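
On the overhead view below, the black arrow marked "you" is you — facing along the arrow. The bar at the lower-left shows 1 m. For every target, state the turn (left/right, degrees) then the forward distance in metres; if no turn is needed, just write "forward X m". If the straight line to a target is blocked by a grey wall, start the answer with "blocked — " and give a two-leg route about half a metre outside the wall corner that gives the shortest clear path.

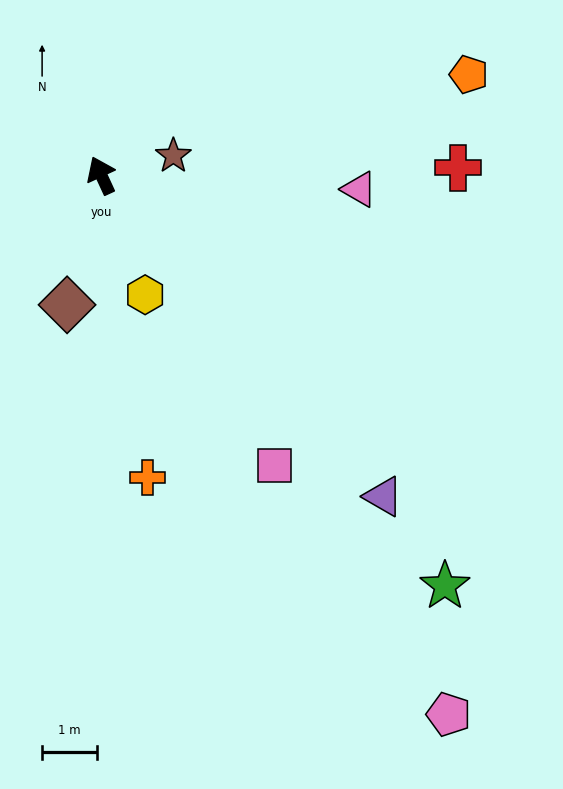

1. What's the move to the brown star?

turn right 100°, forward 1.4 m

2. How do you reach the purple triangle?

turn right 163°, forward 7.8 m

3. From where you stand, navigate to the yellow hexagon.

turn left 175°, forward 2.3 m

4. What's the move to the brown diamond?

turn left 140°, forward 2.4 m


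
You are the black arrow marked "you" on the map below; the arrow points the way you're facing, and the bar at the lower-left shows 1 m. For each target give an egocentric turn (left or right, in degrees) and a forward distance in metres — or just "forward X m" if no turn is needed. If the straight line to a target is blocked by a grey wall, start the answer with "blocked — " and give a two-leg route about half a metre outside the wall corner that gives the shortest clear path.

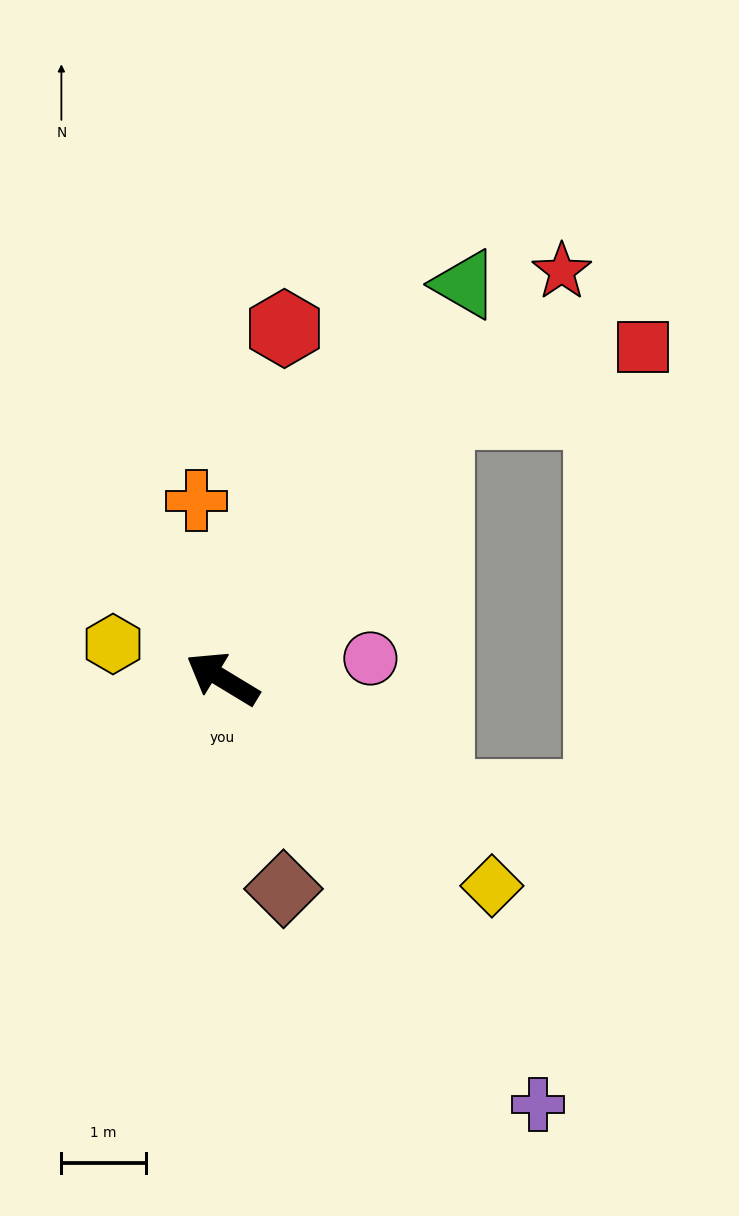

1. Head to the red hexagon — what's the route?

turn right 69°, forward 4.2 m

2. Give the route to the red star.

turn right 99°, forward 6.3 m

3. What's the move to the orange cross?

turn right 51°, forward 2.1 m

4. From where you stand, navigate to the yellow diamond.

turn left 174°, forward 4.0 m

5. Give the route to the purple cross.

turn left 158°, forward 6.3 m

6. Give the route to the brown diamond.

turn left 137°, forward 2.6 m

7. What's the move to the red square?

blocked — turn right 98°, forward 4.1 m, then turn right 33°, forward 2.6 m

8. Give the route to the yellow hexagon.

turn left 14°, forward 1.4 m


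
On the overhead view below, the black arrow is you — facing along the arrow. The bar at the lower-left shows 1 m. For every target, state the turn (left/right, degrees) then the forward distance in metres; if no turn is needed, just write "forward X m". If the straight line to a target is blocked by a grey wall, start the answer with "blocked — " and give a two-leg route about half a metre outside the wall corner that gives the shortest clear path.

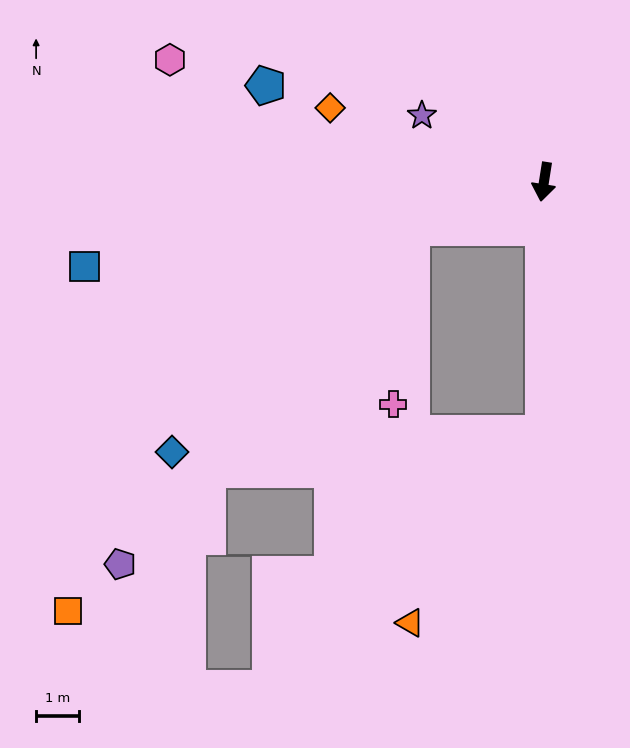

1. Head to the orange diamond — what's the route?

turn right 100°, forward 5.3 m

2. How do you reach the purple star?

turn right 110°, forward 3.2 m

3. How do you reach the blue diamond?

blocked — turn right 62°, forward 3.3 m, then turn left 24°, forward 7.7 m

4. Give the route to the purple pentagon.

blocked — turn right 62°, forward 3.3 m, then turn left 30°, forward 10.4 m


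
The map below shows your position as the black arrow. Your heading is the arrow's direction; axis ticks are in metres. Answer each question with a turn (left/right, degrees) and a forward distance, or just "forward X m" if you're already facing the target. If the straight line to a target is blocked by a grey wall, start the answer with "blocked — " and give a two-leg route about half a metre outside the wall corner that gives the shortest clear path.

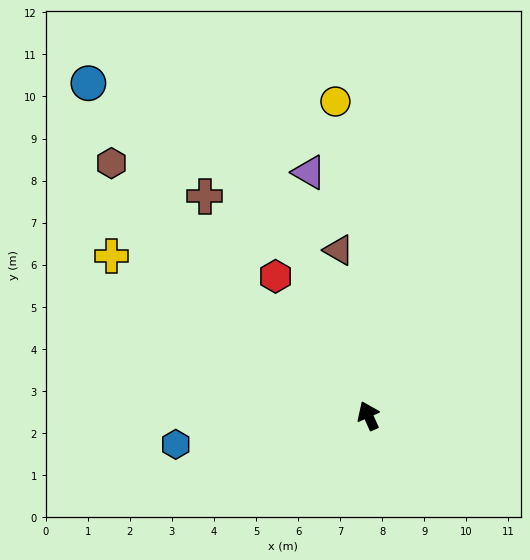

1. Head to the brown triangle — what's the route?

turn right 14°, forward 4.0 m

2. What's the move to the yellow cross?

turn left 34°, forward 7.2 m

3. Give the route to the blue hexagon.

turn left 74°, forward 4.6 m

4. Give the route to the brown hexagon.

turn left 21°, forward 8.6 m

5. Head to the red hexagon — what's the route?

turn left 10°, forward 4.0 m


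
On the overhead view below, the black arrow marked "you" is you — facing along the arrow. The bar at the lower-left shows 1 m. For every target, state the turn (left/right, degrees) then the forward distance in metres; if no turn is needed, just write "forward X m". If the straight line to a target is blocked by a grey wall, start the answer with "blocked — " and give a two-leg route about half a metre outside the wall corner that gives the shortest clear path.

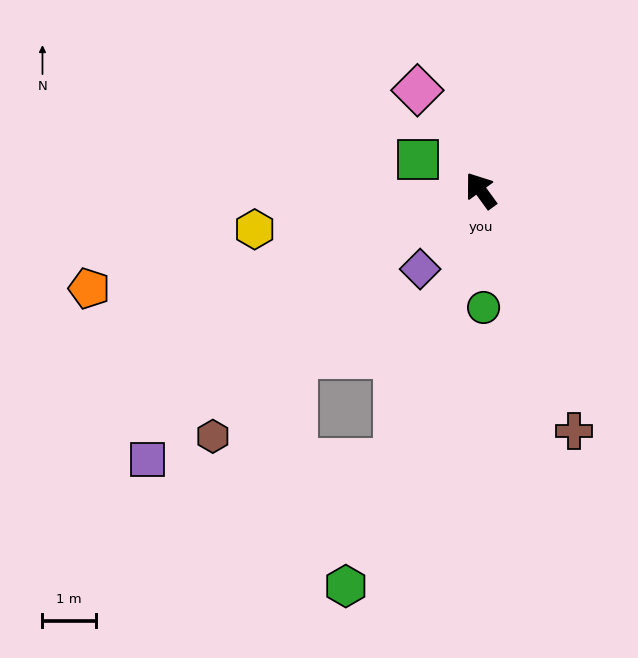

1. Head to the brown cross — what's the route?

turn left 165°, forward 4.8 m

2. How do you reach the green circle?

turn left 145°, forward 2.2 m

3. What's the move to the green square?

turn left 28°, forward 1.3 m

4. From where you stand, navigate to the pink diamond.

turn right 4°, forward 2.2 m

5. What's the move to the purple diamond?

turn left 106°, forward 1.9 m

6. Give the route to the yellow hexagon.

turn left 64°, forward 4.3 m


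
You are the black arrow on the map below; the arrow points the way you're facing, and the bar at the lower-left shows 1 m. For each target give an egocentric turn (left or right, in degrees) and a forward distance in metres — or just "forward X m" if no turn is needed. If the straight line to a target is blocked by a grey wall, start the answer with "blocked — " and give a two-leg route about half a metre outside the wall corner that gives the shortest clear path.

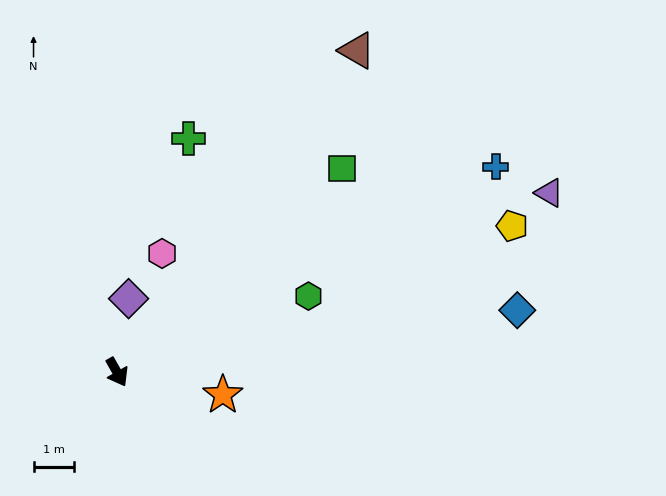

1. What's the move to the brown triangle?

turn left 114°, forward 9.9 m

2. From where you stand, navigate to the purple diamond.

turn left 142°, forward 1.8 m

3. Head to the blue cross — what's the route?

turn left 89°, forward 10.6 m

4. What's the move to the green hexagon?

turn left 82°, forward 5.1 m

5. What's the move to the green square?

turn left 103°, forward 7.5 m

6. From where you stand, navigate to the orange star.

turn left 48°, forward 2.7 m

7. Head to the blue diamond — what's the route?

turn left 69°, forward 10.0 m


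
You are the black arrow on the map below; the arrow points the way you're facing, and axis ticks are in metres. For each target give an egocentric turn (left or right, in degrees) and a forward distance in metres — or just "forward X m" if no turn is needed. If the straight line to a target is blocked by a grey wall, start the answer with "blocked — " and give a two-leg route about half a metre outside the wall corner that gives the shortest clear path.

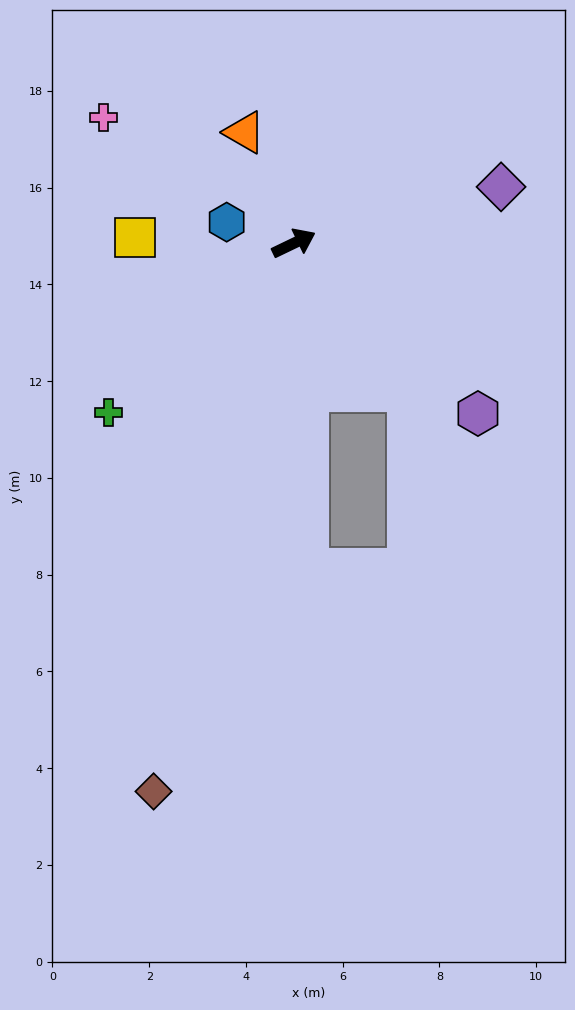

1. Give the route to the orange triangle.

turn left 88°, forward 2.5 m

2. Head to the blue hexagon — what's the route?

turn left 137°, forward 1.5 m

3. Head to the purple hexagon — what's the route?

turn right 68°, forward 5.2 m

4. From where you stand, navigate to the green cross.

turn right 163°, forward 5.2 m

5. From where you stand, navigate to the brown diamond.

turn right 130°, forward 11.7 m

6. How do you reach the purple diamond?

turn right 10°, forward 4.4 m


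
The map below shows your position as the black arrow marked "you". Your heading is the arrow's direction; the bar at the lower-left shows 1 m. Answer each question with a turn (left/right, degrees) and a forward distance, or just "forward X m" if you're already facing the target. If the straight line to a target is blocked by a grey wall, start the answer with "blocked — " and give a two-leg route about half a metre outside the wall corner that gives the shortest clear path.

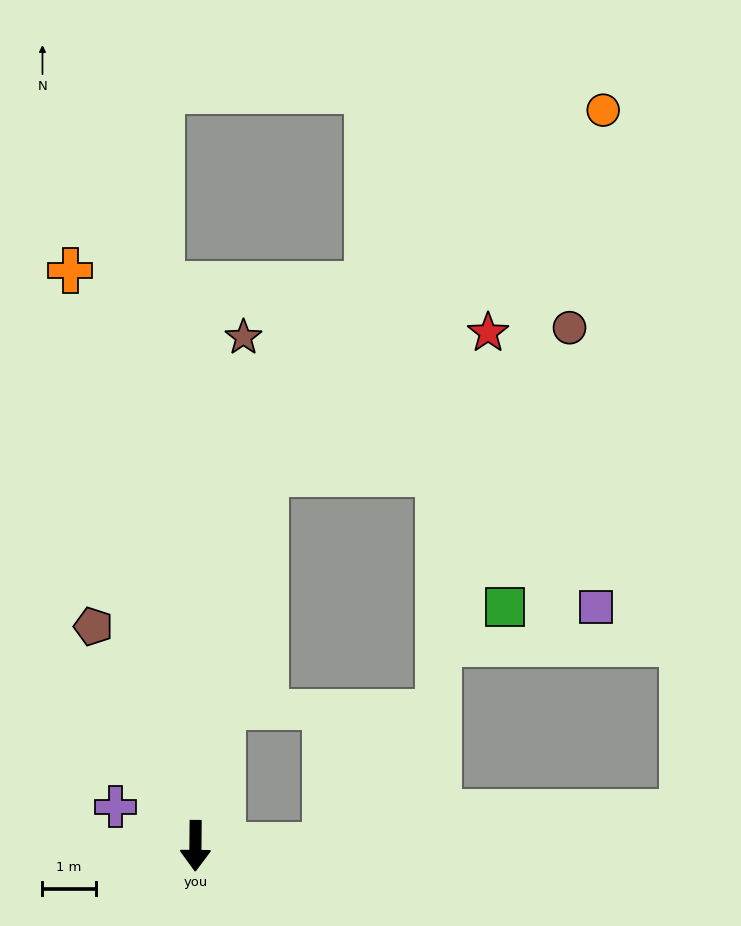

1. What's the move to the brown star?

turn left 175°, forward 9.6 m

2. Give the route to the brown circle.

blocked — turn left 170°, forward 7.1 m, then turn right 54°, forward 6.3 m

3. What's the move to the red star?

blocked — turn left 170°, forward 7.1 m, then turn right 47°, forward 4.9 m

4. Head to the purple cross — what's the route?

turn right 115°, forward 1.7 m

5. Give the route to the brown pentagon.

turn right 155°, forward 4.5 m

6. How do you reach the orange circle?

blocked — turn left 170°, forward 7.1 m, then turn right 32°, forward 9.3 m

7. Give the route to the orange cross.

turn right 167°, forward 11.0 m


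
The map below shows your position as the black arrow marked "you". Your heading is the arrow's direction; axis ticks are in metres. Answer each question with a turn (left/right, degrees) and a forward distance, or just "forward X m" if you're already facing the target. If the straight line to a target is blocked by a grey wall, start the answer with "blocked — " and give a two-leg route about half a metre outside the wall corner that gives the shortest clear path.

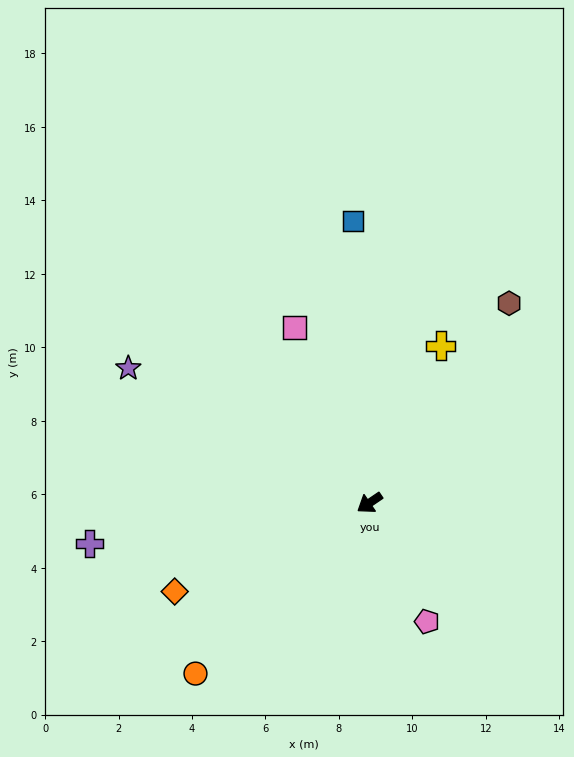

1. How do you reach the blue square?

turn right 121°, forward 7.7 m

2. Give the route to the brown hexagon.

turn right 159°, forward 6.6 m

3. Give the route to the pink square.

turn right 101°, forward 5.2 m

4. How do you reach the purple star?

turn right 63°, forward 7.5 m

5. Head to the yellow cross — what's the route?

turn right 149°, forward 4.7 m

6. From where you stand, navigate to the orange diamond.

turn right 10°, forward 5.8 m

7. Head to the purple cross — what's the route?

turn right 26°, forward 7.7 m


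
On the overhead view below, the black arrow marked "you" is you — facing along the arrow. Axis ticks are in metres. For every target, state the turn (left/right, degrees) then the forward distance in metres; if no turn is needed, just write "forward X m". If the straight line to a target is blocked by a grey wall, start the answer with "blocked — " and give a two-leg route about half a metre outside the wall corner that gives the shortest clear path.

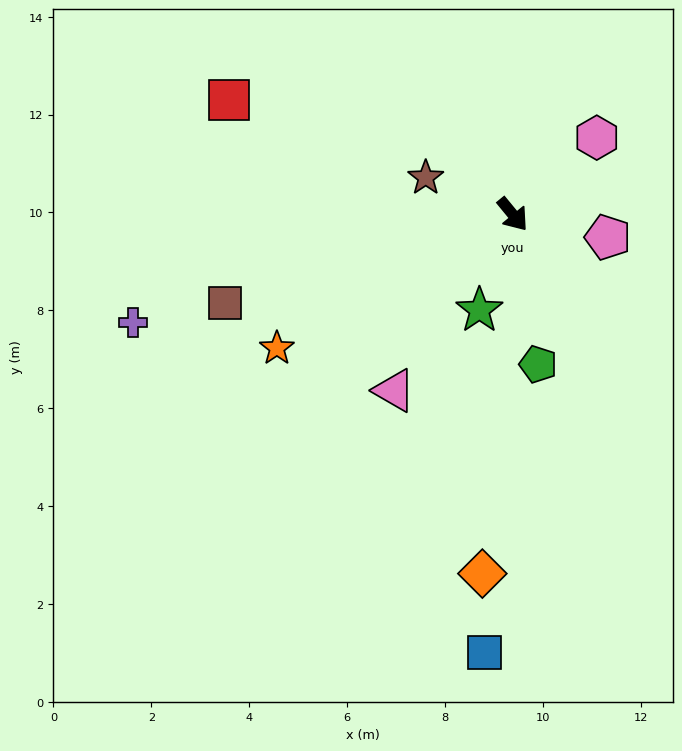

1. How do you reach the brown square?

turn right 112°, forward 6.2 m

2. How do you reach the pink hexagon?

turn left 93°, forward 2.3 m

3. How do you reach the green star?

turn right 59°, forward 2.1 m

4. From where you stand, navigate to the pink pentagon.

turn left 37°, forward 2.0 m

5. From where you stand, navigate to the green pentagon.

turn right 30°, forward 3.1 m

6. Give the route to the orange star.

turn right 100°, forward 5.5 m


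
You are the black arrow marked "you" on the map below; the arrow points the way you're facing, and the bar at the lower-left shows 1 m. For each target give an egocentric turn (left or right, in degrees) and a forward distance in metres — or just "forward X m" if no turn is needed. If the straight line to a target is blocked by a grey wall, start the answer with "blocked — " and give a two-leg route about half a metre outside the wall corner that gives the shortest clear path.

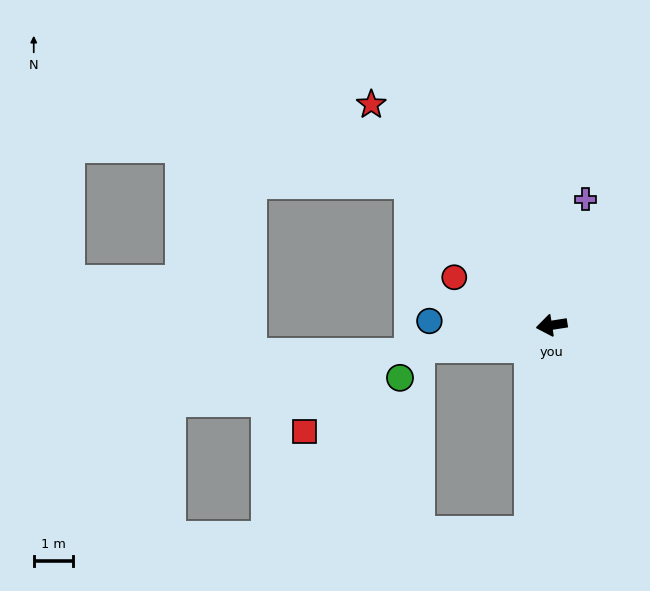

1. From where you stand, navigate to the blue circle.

turn right 11°, forward 3.1 m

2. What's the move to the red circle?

turn right 35°, forward 2.8 m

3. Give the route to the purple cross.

turn right 114°, forward 3.3 m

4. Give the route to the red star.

turn right 60°, forward 7.3 m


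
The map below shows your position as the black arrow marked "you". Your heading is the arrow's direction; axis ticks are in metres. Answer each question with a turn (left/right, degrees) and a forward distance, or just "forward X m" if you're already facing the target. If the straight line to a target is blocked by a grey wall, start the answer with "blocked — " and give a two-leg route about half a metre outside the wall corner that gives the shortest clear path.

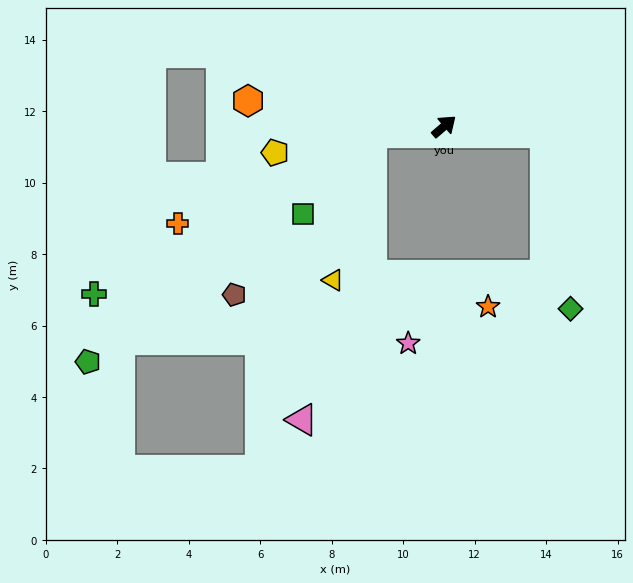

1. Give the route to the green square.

blocked — turn left 144°, forward 2.0 m, then turn left 45°, forward 3.0 m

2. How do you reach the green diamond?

blocked — turn right 44°, forward 2.8 m, then turn right 78°, forward 5.0 m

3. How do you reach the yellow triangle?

blocked — turn left 144°, forward 2.0 m, then turn left 71°, forward 4.3 m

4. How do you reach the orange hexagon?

turn left 132°, forward 5.5 m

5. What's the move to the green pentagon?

blocked — turn left 144°, forward 2.0 m, then turn left 34°, forward 10.2 m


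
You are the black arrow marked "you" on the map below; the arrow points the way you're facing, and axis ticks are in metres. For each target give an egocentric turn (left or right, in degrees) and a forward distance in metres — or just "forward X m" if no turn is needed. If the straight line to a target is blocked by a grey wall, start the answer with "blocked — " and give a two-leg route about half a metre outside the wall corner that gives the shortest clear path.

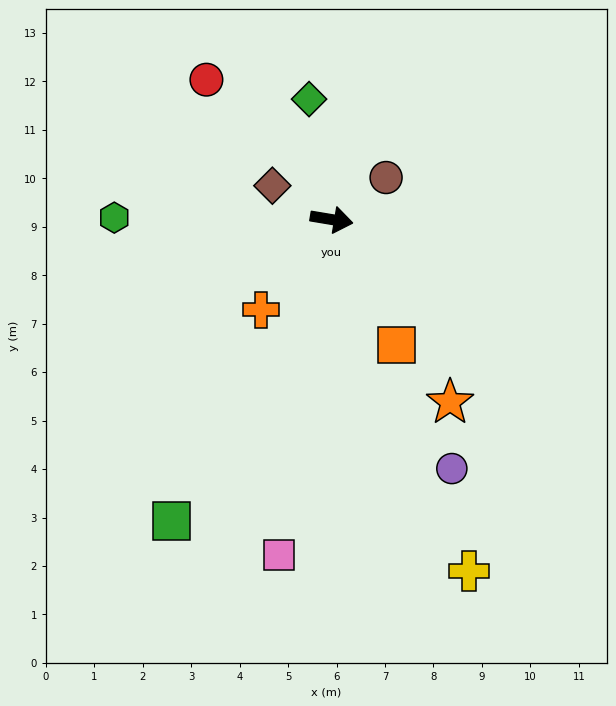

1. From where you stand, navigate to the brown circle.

turn left 47°, forward 1.4 m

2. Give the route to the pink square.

turn right 89°, forward 7.0 m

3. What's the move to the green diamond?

turn left 110°, forward 2.5 m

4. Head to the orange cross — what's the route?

turn right 119°, forward 2.4 m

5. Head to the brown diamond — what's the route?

turn left 160°, forward 1.4 m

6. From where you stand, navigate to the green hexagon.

turn right 171°, forward 4.5 m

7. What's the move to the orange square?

turn right 53°, forward 2.9 m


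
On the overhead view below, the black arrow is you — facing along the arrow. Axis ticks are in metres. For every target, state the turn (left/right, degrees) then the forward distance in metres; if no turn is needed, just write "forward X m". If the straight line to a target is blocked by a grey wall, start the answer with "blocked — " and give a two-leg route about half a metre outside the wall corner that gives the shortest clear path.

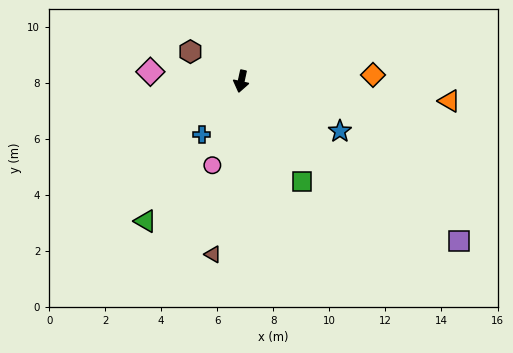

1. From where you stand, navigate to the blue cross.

turn right 24°, forward 2.4 m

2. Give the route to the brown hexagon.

turn right 108°, forward 2.1 m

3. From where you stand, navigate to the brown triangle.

turn left 3°, forward 6.3 m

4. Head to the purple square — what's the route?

turn left 66°, forward 9.6 m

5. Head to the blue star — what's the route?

turn left 75°, forward 3.9 m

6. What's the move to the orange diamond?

turn left 105°, forward 4.7 m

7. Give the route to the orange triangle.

turn left 97°, forward 7.5 m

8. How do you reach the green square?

turn left 43°, forward 4.2 m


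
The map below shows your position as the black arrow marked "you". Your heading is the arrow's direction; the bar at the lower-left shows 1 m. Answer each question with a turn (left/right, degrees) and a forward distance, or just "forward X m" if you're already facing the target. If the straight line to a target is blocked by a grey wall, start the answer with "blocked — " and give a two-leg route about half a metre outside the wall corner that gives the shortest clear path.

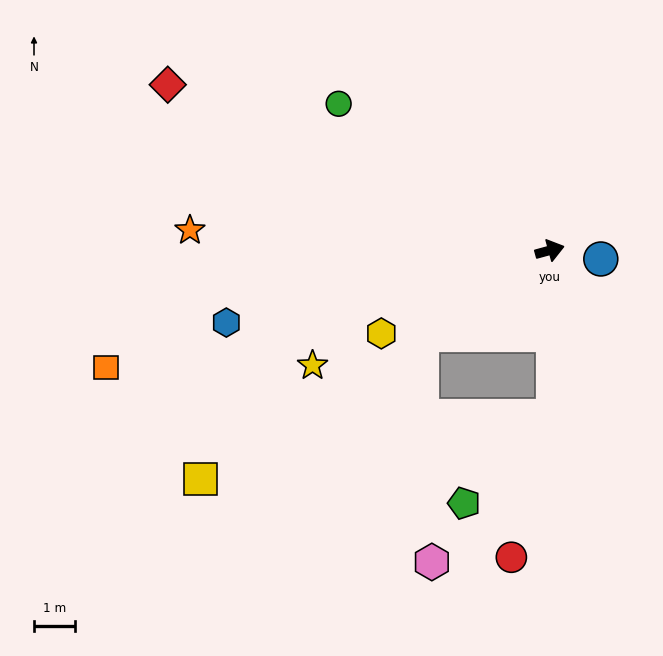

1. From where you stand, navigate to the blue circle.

turn right 25°, forward 1.3 m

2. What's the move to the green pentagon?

blocked — turn right 104°, forward 4.1 m, then turn right 47°, forward 3.1 m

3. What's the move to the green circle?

turn left 130°, forward 6.3 m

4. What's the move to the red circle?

blocked — turn right 104°, forward 4.1 m, then turn right 18°, forward 3.6 m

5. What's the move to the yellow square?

turn right 162°, forward 10.2 m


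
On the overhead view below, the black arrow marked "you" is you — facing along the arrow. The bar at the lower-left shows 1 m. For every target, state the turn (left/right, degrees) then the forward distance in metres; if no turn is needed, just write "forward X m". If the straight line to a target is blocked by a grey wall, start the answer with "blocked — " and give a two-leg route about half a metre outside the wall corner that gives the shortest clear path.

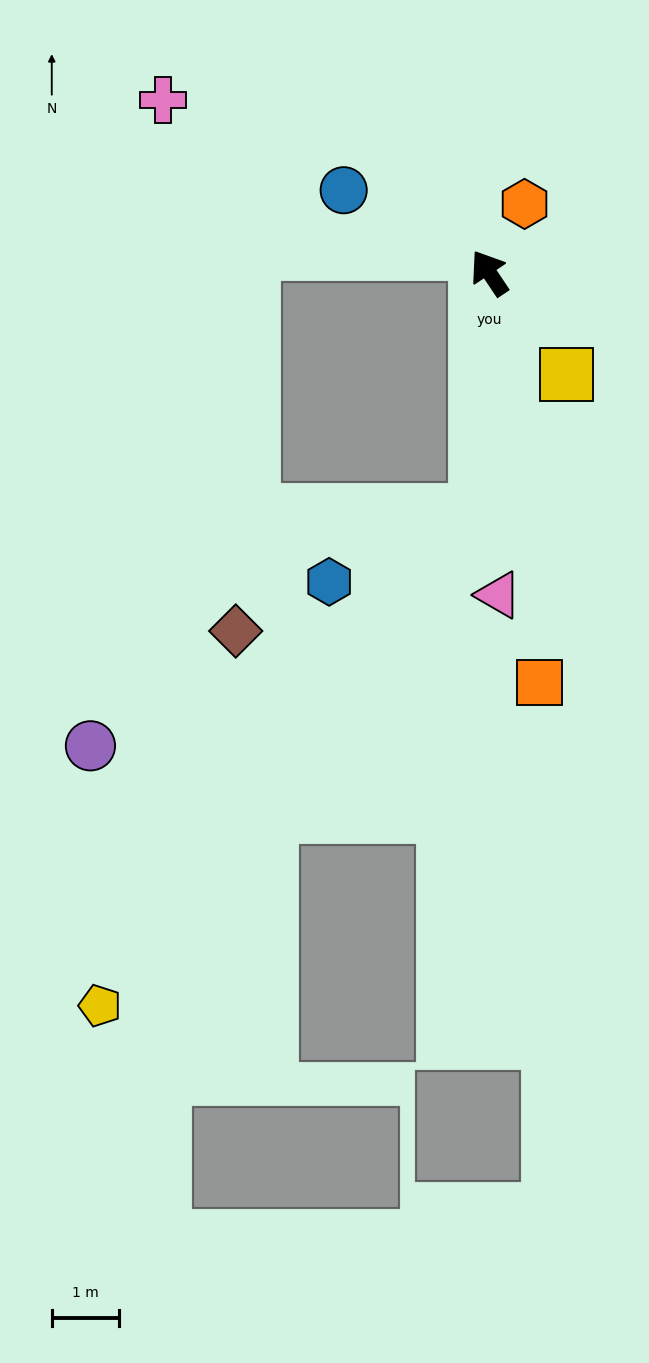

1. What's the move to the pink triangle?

turn left 148°, forward 4.8 m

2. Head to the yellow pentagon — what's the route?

blocked — turn left 143°, forward 3.5 m, then turn right 34°, forward 9.2 m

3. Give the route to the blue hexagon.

blocked — turn left 143°, forward 3.5 m, then turn right 62°, forward 2.4 m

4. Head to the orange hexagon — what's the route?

turn right 61°, forward 1.1 m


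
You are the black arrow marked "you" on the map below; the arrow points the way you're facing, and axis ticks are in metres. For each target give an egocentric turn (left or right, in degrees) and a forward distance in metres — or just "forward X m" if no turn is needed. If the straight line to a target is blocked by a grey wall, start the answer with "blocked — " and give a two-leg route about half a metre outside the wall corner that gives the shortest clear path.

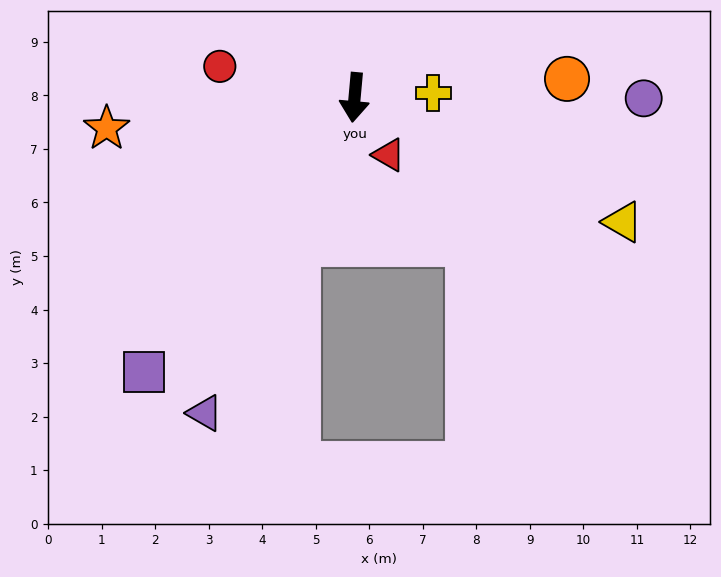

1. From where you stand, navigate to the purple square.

turn right 32°, forward 6.5 m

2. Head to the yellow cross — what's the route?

turn left 98°, forward 1.5 m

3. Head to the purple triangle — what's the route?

turn right 20°, forward 6.5 m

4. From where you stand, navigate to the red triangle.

turn left 36°, forward 1.2 m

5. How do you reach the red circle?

turn right 98°, forward 2.6 m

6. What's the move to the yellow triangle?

turn left 70°, forward 5.5 m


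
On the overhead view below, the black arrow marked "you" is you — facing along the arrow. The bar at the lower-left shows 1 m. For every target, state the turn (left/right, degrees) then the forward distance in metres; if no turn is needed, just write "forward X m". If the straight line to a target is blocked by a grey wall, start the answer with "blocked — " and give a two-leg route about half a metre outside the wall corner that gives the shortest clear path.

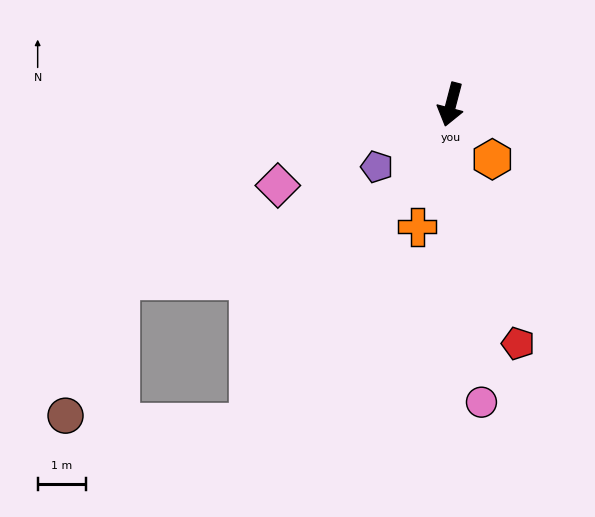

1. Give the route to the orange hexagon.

turn left 52°, forward 1.4 m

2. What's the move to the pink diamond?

turn right 50°, forward 4.0 m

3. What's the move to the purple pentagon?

turn right 35°, forward 2.0 m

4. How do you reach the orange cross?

forward 2.6 m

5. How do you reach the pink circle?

turn left 21°, forward 6.2 m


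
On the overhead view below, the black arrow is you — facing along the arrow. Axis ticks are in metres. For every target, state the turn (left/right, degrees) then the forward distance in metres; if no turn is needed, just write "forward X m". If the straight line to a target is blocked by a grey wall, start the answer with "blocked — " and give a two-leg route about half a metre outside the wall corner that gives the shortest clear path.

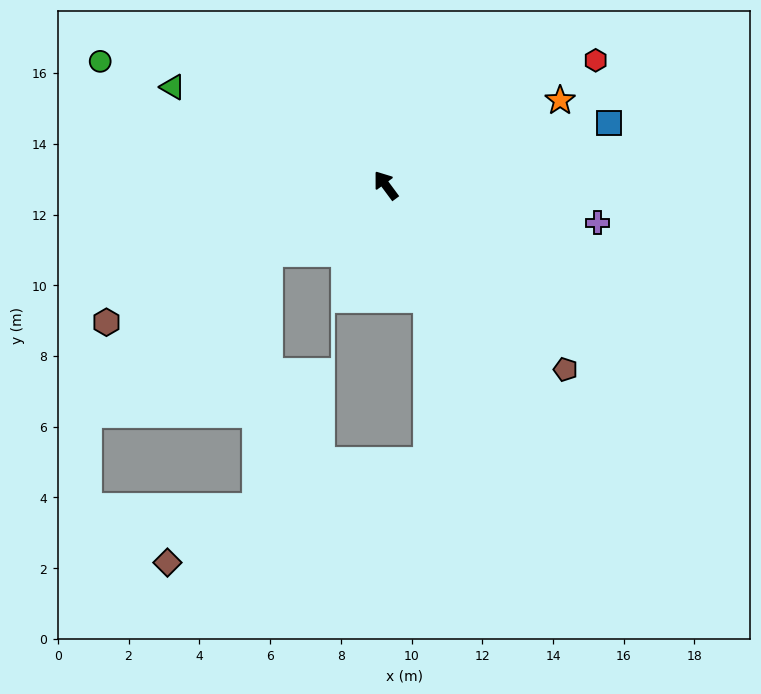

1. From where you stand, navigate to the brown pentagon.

turn right 172°, forward 7.3 m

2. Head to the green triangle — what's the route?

turn left 29°, forward 6.6 m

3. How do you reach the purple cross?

turn right 137°, forward 6.1 m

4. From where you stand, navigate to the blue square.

turn right 111°, forward 6.5 m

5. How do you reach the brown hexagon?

turn left 80°, forward 8.8 m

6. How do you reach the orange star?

turn right 101°, forward 5.5 m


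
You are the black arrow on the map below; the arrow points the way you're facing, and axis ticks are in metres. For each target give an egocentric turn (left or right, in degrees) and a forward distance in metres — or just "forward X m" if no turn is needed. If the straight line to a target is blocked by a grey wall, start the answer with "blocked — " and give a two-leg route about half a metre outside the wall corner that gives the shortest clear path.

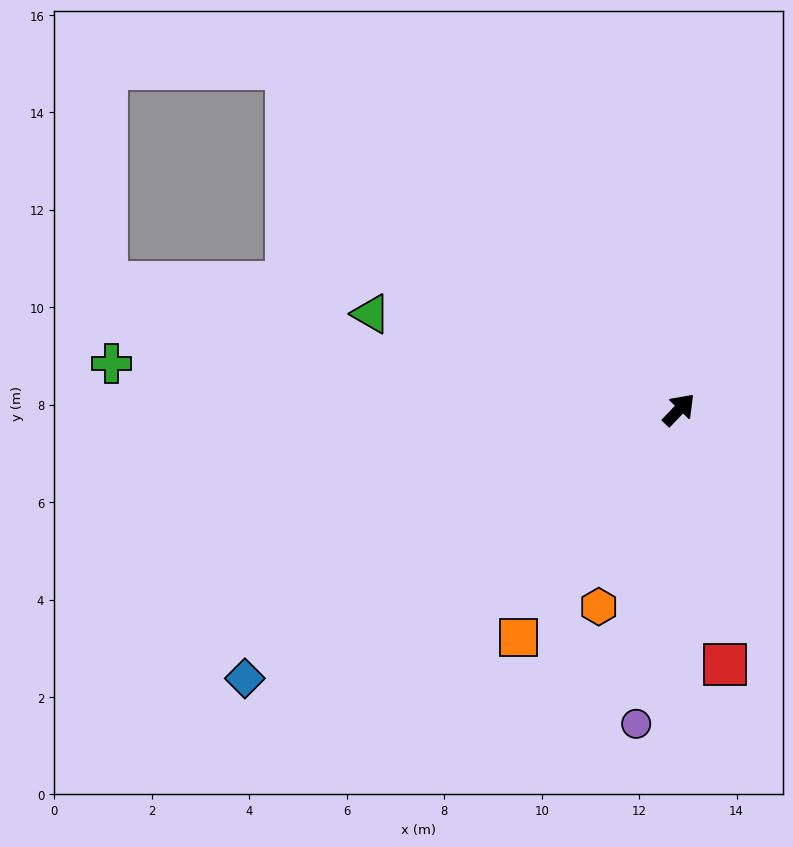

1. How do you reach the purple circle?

turn right 144°, forward 6.5 m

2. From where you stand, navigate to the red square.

turn right 126°, forward 5.3 m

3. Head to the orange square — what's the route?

turn right 172°, forward 5.7 m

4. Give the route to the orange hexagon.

turn right 158°, forward 4.4 m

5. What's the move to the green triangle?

turn left 116°, forward 6.6 m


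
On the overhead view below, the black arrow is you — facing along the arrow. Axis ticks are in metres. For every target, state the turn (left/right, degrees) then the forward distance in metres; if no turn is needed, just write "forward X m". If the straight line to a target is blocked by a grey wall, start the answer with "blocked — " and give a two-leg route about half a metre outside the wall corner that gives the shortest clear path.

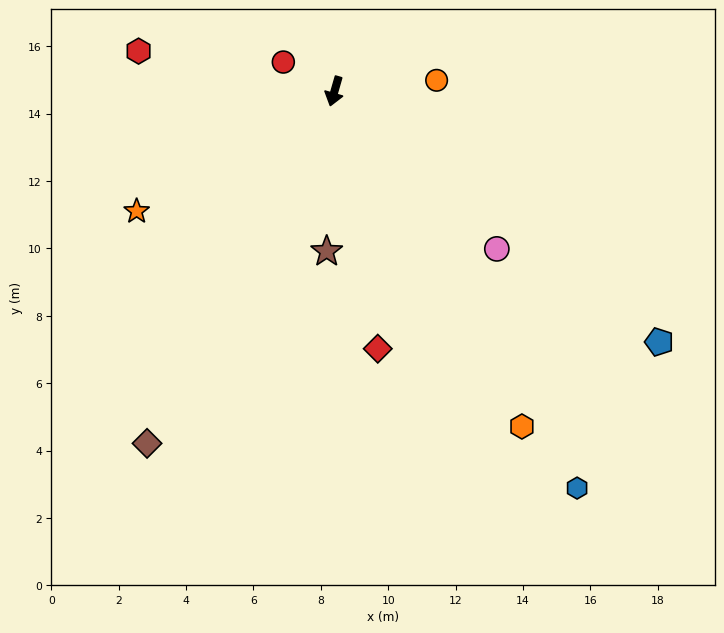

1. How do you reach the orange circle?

turn left 112°, forward 3.0 m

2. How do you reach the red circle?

turn right 104°, forward 1.7 m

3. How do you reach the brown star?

turn left 13°, forward 4.8 m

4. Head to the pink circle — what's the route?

turn left 62°, forward 6.7 m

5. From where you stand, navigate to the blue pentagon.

turn left 68°, forward 12.2 m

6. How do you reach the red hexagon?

turn right 86°, forward 5.9 m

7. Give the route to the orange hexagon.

turn left 45°, forward 11.4 m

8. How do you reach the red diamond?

turn left 26°, forward 7.7 m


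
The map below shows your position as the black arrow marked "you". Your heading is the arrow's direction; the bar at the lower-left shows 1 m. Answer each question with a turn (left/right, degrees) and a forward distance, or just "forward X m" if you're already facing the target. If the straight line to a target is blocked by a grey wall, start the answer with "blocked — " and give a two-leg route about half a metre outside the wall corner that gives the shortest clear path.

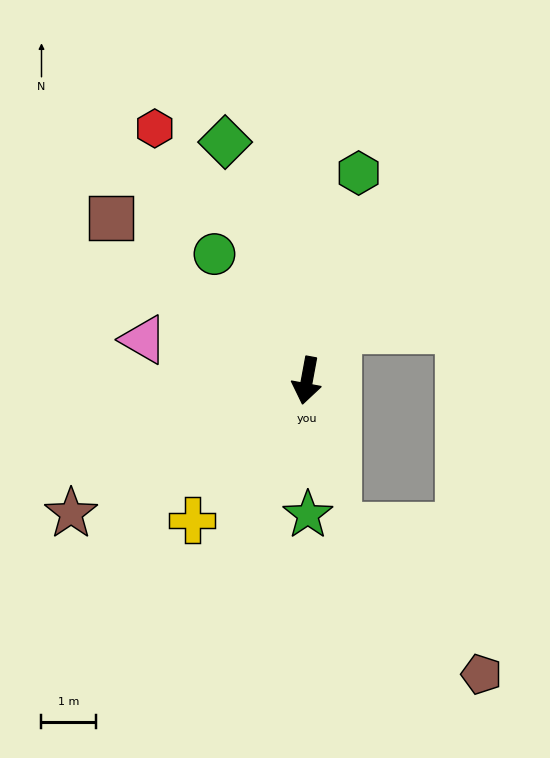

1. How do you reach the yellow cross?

turn right 29°, forward 3.3 m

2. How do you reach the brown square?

turn right 119°, forward 4.7 m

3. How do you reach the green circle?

turn right 133°, forward 2.9 m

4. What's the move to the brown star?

turn right 50°, forward 5.0 m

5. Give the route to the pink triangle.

turn right 94°, forward 3.1 m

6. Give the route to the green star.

turn left 11°, forward 2.5 m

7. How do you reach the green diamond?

turn right 151°, forward 4.6 m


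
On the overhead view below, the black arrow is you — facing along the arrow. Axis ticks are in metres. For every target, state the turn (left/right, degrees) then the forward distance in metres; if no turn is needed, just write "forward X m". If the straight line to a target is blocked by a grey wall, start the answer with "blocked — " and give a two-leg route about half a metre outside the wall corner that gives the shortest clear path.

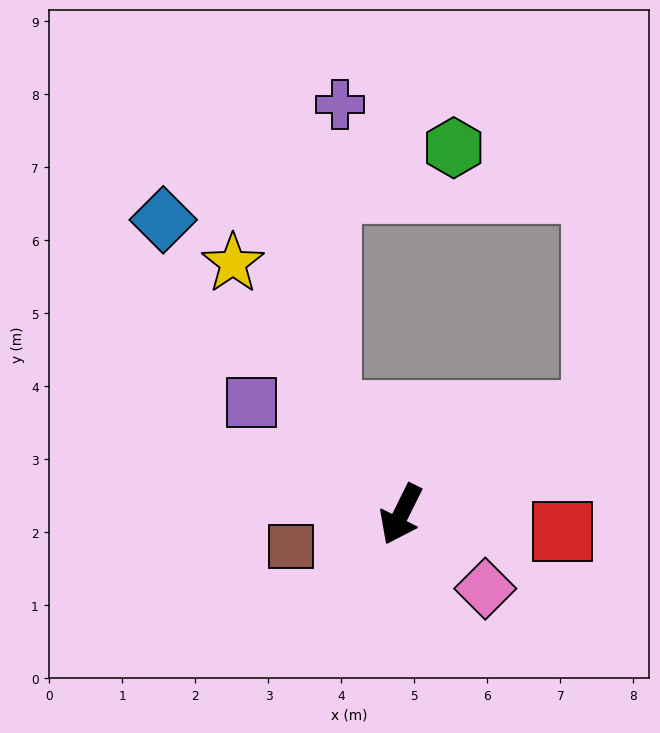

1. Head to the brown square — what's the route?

turn right 47°, forward 1.6 m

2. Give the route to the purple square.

turn right 100°, forward 2.6 m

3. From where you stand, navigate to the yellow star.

turn right 120°, forward 4.1 m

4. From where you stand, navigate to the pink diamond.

turn left 75°, forward 1.5 m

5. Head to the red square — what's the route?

turn left 110°, forward 2.2 m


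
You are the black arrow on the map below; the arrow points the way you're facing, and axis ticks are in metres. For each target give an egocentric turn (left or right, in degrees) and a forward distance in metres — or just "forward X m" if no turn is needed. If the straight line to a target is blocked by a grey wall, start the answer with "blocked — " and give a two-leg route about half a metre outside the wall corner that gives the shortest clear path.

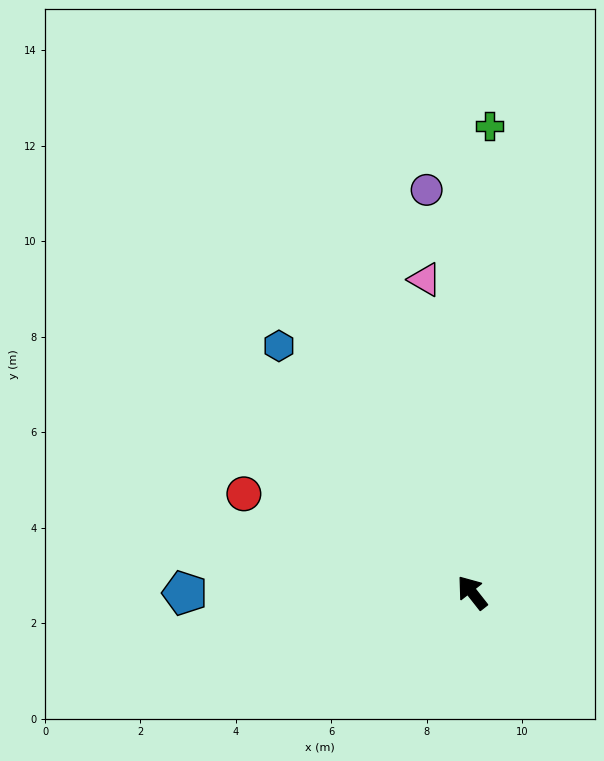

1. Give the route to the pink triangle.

turn right 30°, forward 6.6 m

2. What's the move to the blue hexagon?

forward 6.6 m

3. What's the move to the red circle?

turn left 28°, forward 5.2 m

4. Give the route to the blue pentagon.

turn left 52°, forward 6.0 m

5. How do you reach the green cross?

turn right 40°, forward 9.8 m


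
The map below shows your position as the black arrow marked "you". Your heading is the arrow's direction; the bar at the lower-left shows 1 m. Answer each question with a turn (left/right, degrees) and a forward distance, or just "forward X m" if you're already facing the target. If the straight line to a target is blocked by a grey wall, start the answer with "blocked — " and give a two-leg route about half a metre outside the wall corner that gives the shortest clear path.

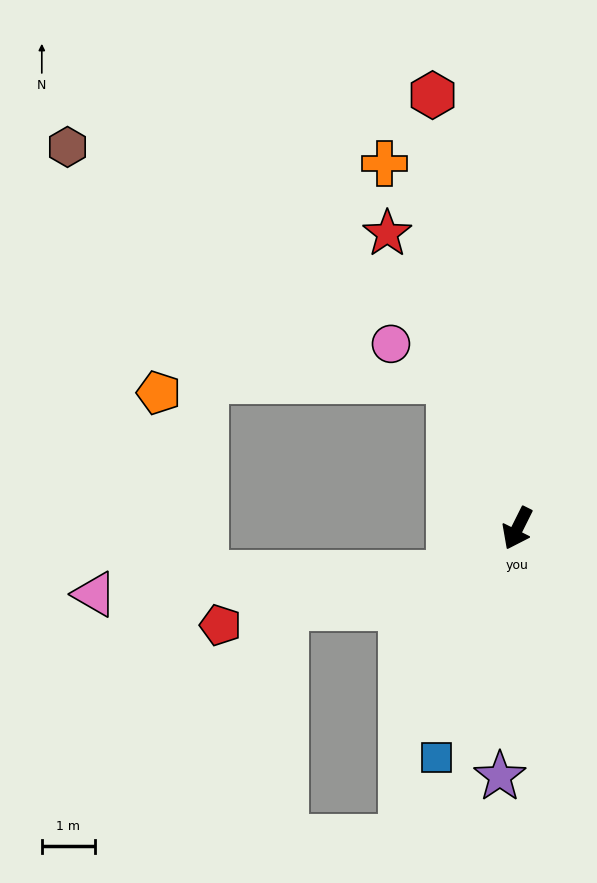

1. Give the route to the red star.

turn right 130°, forward 6.1 m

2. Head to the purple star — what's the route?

turn left 22°, forward 4.7 m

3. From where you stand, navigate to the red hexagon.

turn right 142°, forward 8.3 m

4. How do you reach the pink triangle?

blocked — turn right 30°, forward 1.5 m, then turn right 30°, forward 6.7 m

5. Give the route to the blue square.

turn left 7°, forward 4.6 m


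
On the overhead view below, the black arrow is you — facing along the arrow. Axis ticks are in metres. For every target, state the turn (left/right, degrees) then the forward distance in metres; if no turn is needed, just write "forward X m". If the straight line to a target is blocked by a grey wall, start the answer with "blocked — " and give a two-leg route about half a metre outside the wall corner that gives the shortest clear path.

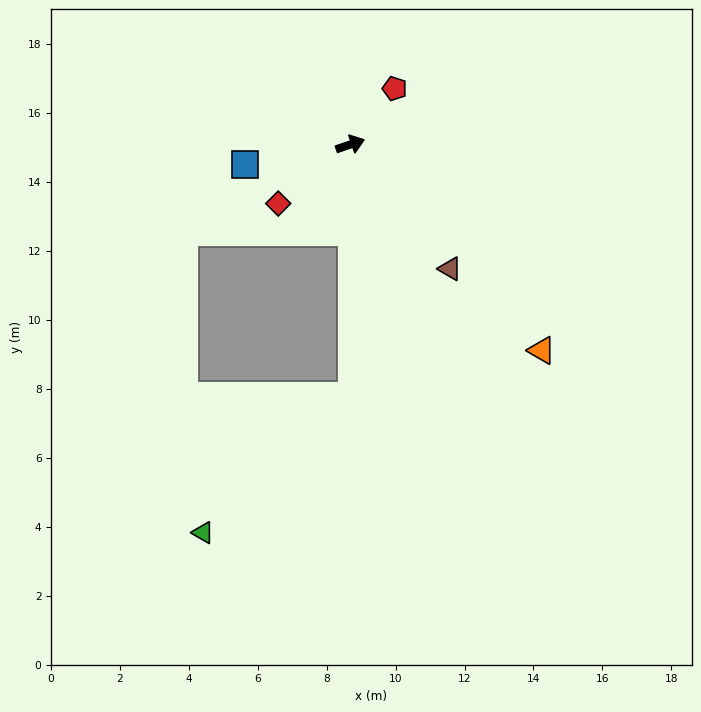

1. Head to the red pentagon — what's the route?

turn left 33°, forward 2.1 m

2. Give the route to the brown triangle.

turn right 70°, forward 4.6 m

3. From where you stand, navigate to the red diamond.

turn right 160°, forward 2.7 m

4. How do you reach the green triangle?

blocked — turn right 108°, forward 7.3 m, then turn right 48°, forward 5.9 m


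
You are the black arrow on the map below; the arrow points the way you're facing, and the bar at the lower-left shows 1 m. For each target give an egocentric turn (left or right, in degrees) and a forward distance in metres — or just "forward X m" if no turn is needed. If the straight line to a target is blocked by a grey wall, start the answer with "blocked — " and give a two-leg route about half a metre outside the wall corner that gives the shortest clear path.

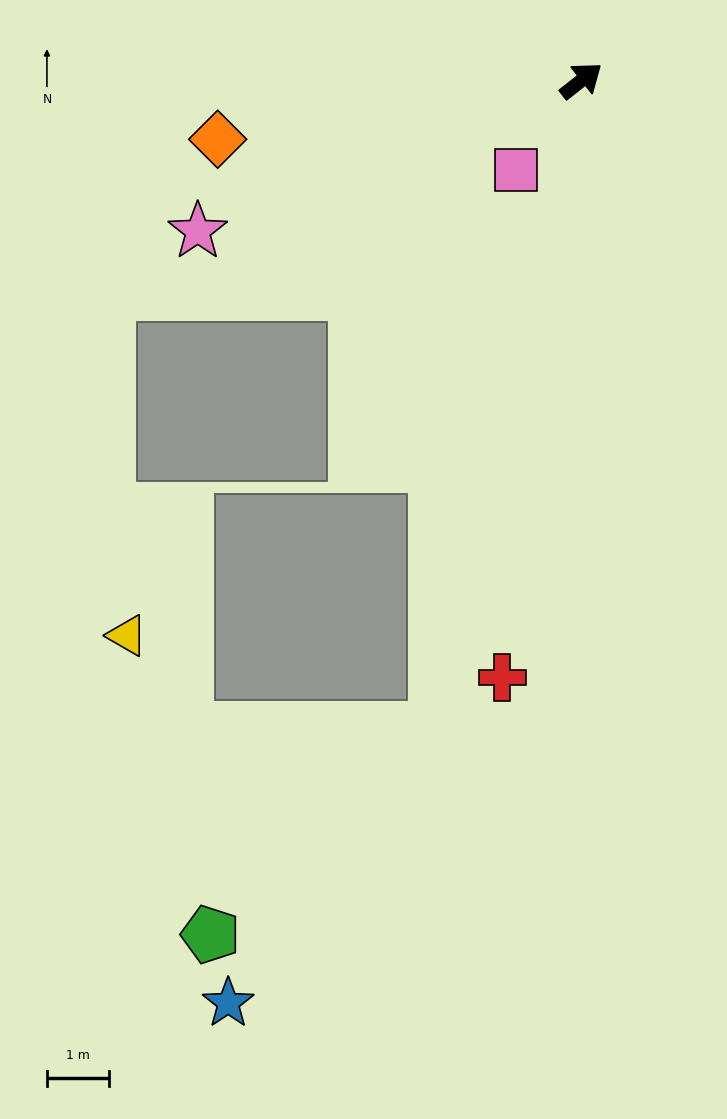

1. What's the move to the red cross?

turn right 136°, forward 9.8 m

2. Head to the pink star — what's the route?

turn left 163°, forward 6.7 m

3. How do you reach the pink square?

turn right 164°, forward 1.8 m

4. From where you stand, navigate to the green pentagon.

blocked — turn right 141°, forward 10.8 m, then turn right 35°, forward 4.9 m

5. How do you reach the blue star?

blocked — turn right 141°, forward 10.8 m, then turn right 24°, forward 5.6 m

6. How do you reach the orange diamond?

turn left 151°, forward 6.0 m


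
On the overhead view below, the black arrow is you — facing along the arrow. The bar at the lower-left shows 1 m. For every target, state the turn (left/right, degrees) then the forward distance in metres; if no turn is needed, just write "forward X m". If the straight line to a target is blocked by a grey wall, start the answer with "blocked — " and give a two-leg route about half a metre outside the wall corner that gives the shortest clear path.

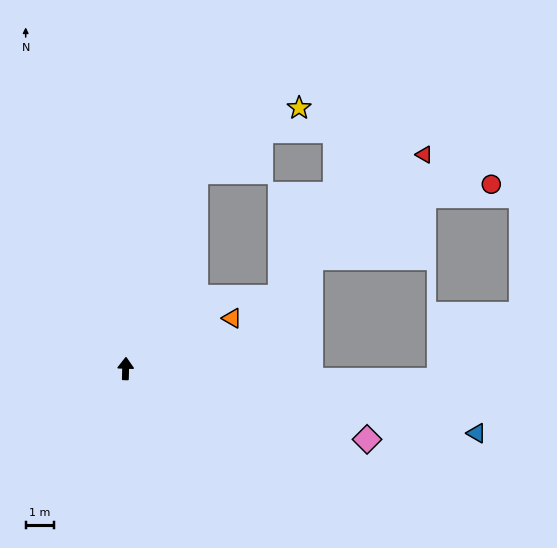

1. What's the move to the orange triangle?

turn right 63°, forward 4.2 m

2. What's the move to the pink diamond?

turn right 105°, forward 9.0 m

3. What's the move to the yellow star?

blocked — turn right 18°, forward 7.5 m, then turn right 38°, forward 4.3 m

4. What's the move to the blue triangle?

turn right 99°, forward 12.8 m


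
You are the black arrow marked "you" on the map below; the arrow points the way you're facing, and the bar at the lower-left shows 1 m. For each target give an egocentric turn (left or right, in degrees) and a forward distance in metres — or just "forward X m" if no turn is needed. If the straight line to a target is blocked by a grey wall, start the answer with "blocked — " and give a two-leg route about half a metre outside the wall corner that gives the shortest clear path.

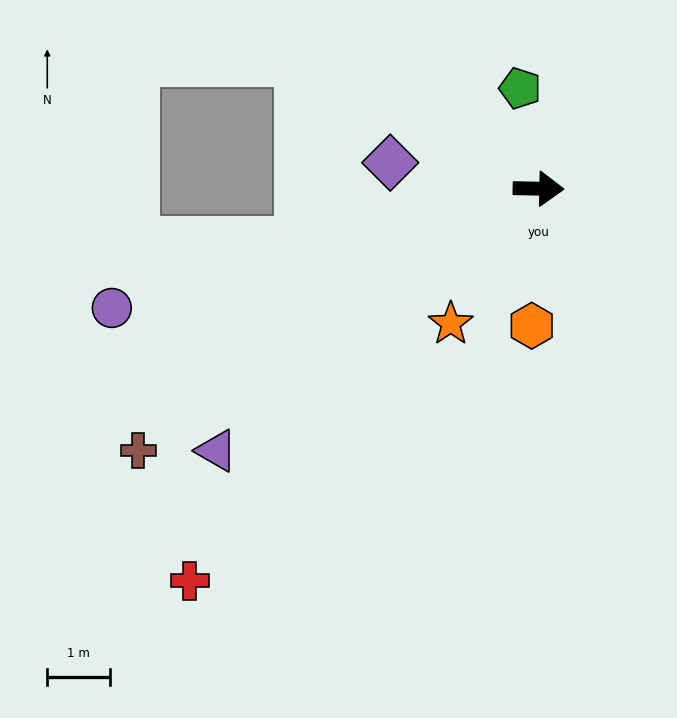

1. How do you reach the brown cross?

turn right 146°, forward 7.6 m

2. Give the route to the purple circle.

turn right 163°, forward 7.0 m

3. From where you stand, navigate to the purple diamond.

turn left 171°, forward 2.4 m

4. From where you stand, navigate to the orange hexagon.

turn right 92°, forward 2.2 m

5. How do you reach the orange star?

turn right 122°, forward 2.6 m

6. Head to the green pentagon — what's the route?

turn left 102°, forward 1.6 m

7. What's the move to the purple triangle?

turn right 140°, forward 6.6 m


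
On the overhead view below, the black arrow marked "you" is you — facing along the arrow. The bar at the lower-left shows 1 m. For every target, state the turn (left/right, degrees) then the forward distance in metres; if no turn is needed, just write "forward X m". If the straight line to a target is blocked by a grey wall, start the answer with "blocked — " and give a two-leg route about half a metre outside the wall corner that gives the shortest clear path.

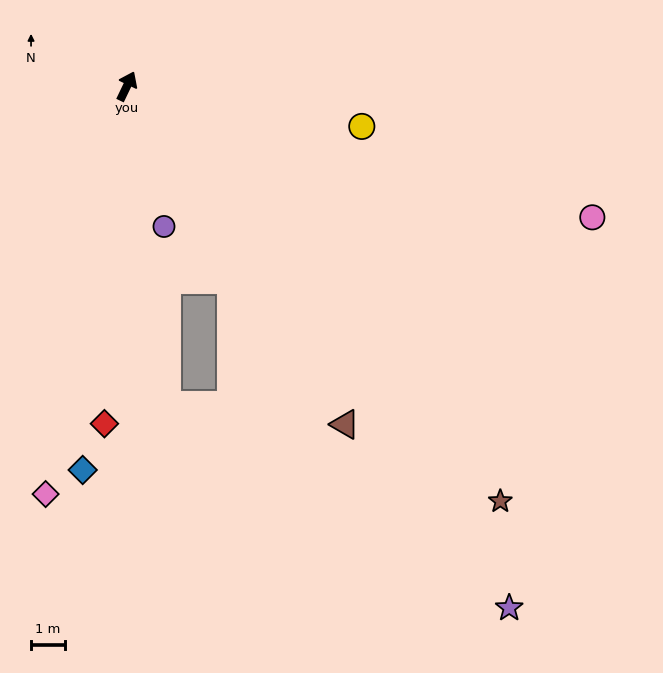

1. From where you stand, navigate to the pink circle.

turn right 80°, forward 14.1 m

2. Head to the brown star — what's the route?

turn right 112°, forward 16.3 m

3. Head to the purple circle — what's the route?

turn right 140°, forward 4.2 m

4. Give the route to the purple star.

turn right 118°, forward 18.9 m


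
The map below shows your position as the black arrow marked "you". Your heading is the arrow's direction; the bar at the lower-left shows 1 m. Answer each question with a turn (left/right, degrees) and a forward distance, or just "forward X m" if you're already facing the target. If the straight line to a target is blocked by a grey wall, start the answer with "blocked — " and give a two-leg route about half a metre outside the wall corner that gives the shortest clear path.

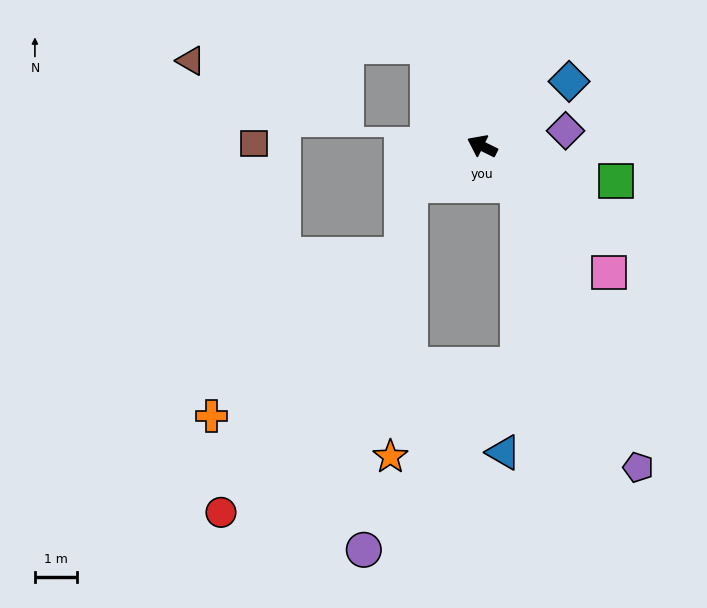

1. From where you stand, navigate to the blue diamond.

turn right 117°, forward 2.6 m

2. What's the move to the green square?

turn right 168°, forward 3.3 m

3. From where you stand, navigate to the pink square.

turn left 161°, forward 4.3 m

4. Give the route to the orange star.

blocked — turn left 55°, forward 1.9 m, then turn left 57°, forward 6.5 m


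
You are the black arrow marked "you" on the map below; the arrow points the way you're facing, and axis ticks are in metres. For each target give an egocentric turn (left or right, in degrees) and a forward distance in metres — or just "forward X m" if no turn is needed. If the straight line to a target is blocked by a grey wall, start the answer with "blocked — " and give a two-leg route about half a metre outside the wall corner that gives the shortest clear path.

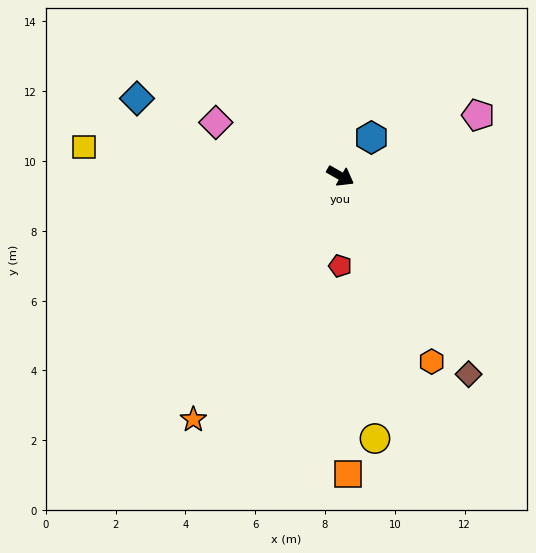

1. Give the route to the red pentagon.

turn right 60°, forward 2.6 m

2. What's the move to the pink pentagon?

turn left 54°, forward 4.3 m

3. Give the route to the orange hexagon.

turn right 34°, forward 5.9 m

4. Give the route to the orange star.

turn right 91°, forward 8.1 m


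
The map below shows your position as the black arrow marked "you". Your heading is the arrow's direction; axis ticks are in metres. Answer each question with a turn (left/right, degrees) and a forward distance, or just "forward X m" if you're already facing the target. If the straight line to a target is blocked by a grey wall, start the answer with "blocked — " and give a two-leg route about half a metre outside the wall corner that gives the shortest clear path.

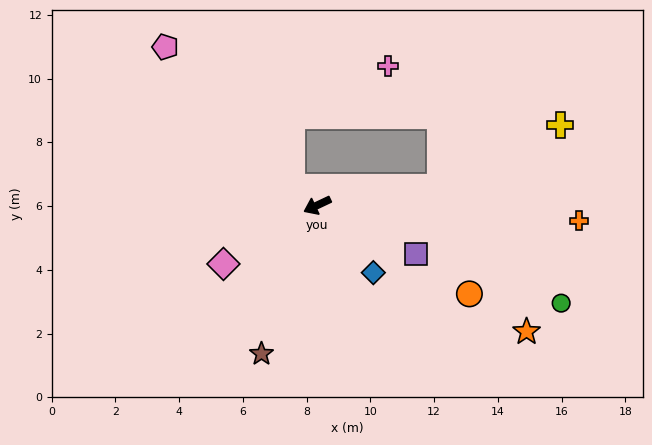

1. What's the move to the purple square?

turn left 128°, forward 3.5 m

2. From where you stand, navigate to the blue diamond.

turn left 104°, forward 2.7 m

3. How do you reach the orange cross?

turn left 151°, forward 8.2 m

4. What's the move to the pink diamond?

turn left 7°, forward 3.5 m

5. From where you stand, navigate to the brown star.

turn left 44°, forward 5.0 m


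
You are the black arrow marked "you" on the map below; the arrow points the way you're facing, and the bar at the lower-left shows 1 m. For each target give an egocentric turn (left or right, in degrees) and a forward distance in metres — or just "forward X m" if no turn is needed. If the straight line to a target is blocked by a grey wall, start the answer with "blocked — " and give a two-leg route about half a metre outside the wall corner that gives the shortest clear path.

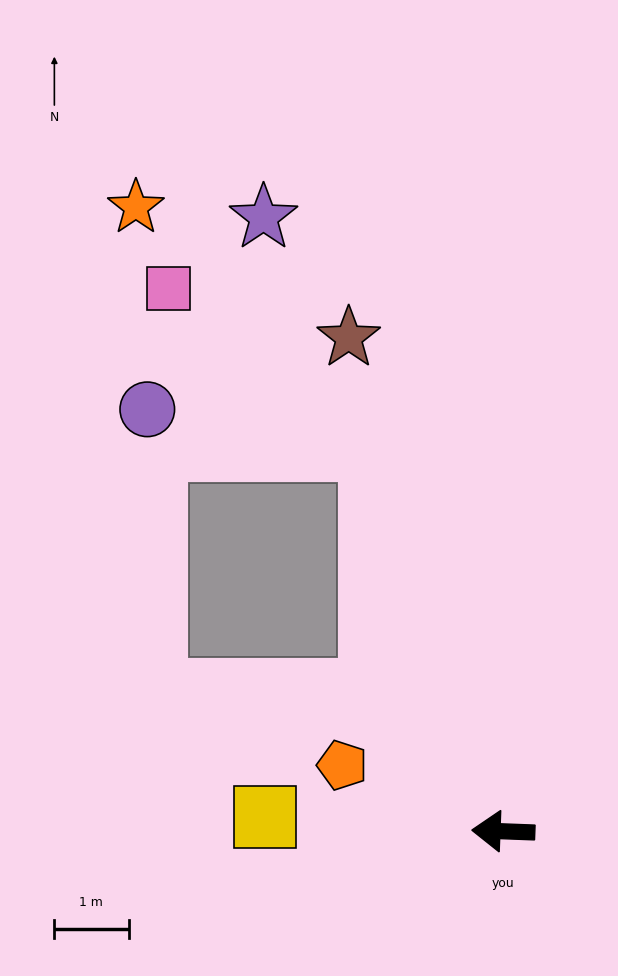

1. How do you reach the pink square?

blocked — turn right 69°, forward 5.5 m, then turn left 33°, forward 3.5 m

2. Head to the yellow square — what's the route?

forward 3.2 m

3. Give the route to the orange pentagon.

turn right 20°, forward 2.3 m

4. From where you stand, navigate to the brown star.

turn right 70°, forward 7.0 m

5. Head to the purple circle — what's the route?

blocked — turn right 69°, forward 5.5 m, then turn left 61°, forward 3.1 m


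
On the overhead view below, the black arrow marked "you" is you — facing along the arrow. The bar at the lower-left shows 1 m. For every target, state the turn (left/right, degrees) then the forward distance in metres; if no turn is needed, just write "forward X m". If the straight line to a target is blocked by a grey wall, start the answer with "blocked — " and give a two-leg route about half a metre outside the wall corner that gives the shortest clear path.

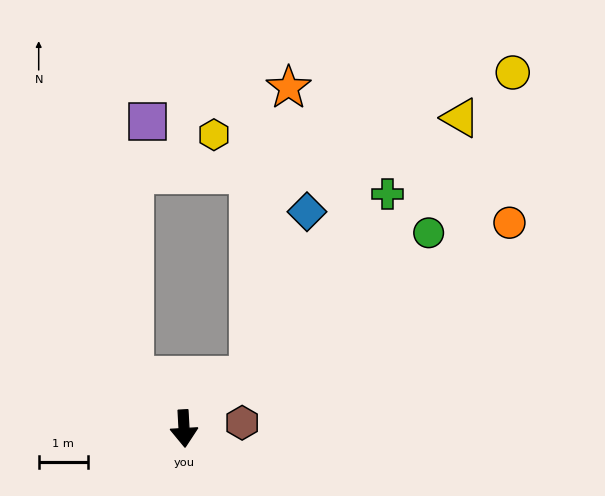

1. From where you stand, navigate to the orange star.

blocked — turn left 125°, forward 1.7 m, then turn left 44°, forward 5.9 m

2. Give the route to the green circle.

turn left 126°, forward 6.3 m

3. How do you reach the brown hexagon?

turn left 93°, forward 1.2 m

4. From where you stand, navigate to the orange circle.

turn left 119°, forward 7.8 m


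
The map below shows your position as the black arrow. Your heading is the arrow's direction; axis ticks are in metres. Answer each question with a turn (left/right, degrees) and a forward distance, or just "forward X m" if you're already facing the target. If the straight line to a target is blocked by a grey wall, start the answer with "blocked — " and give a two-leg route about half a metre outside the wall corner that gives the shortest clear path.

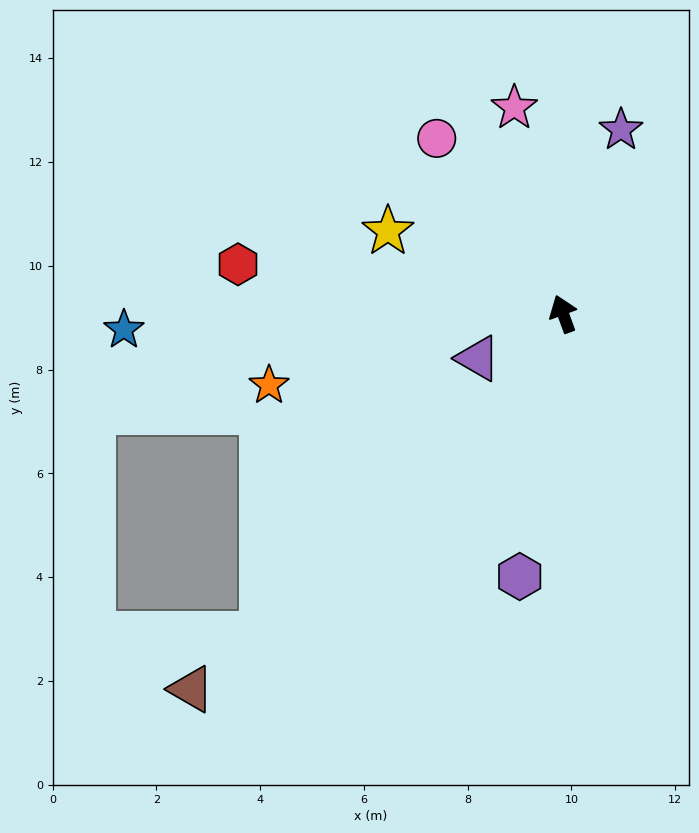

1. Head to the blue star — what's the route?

turn left 72°, forward 8.5 m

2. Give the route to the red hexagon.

turn left 61°, forward 6.3 m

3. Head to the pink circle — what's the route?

turn left 16°, forward 4.2 m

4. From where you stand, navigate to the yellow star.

turn left 45°, forward 3.7 m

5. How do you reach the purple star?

turn right 37°, forward 3.7 m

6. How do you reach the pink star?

turn right 7°, forward 4.1 m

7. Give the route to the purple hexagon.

turn left 151°, forward 5.1 m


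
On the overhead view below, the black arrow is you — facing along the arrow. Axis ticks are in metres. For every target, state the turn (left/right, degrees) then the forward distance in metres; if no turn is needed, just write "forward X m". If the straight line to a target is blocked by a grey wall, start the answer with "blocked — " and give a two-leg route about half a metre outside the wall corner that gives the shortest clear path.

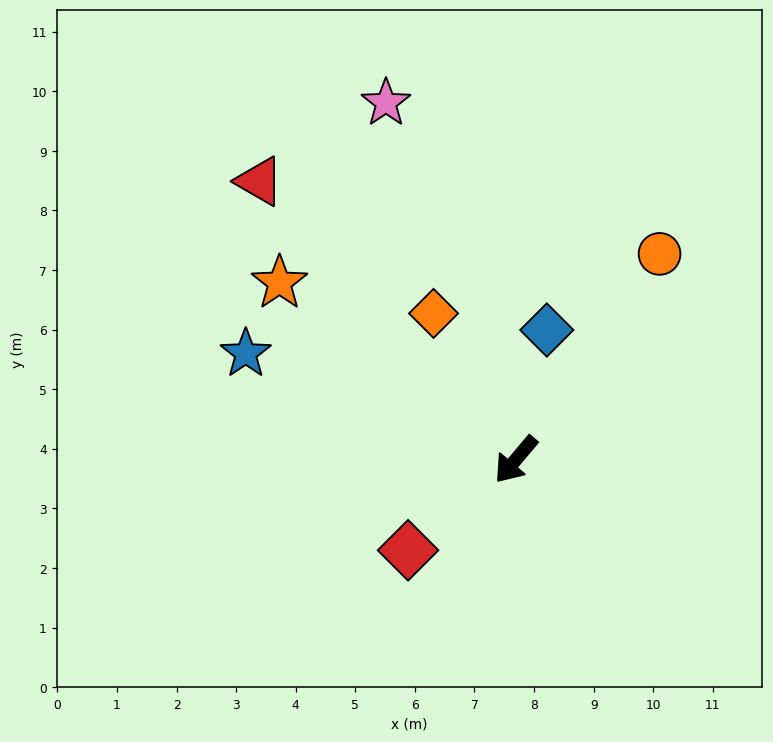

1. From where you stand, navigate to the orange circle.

turn right 175°, forward 4.2 m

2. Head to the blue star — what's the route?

turn right 71°, forward 4.9 m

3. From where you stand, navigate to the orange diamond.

turn right 111°, forward 2.8 m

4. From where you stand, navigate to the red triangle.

turn right 97°, forward 6.4 m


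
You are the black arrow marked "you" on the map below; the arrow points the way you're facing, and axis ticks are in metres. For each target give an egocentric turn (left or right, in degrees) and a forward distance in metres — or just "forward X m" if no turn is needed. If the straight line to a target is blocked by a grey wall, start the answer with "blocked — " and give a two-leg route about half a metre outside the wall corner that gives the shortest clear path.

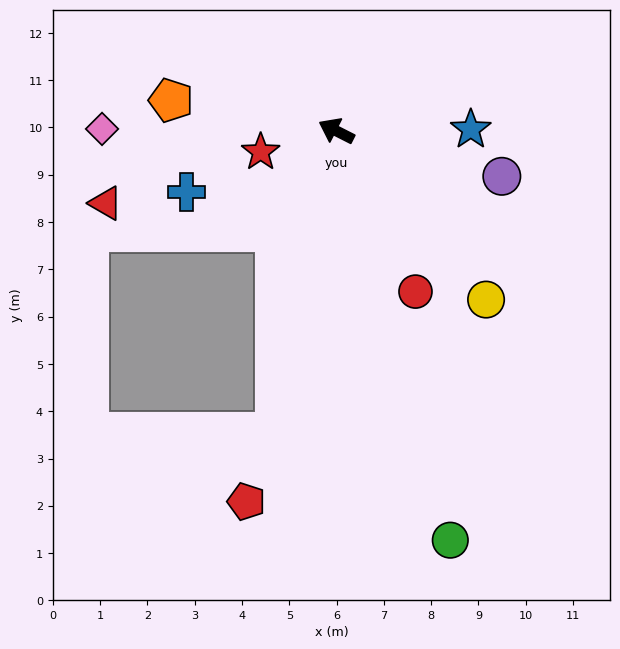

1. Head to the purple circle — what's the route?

turn right 168°, forward 3.6 m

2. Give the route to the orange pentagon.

turn left 16°, forward 3.6 m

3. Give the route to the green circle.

turn left 132°, forward 9.0 m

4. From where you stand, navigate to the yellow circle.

turn left 159°, forward 4.8 m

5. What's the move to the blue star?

turn right 152°, forward 2.8 m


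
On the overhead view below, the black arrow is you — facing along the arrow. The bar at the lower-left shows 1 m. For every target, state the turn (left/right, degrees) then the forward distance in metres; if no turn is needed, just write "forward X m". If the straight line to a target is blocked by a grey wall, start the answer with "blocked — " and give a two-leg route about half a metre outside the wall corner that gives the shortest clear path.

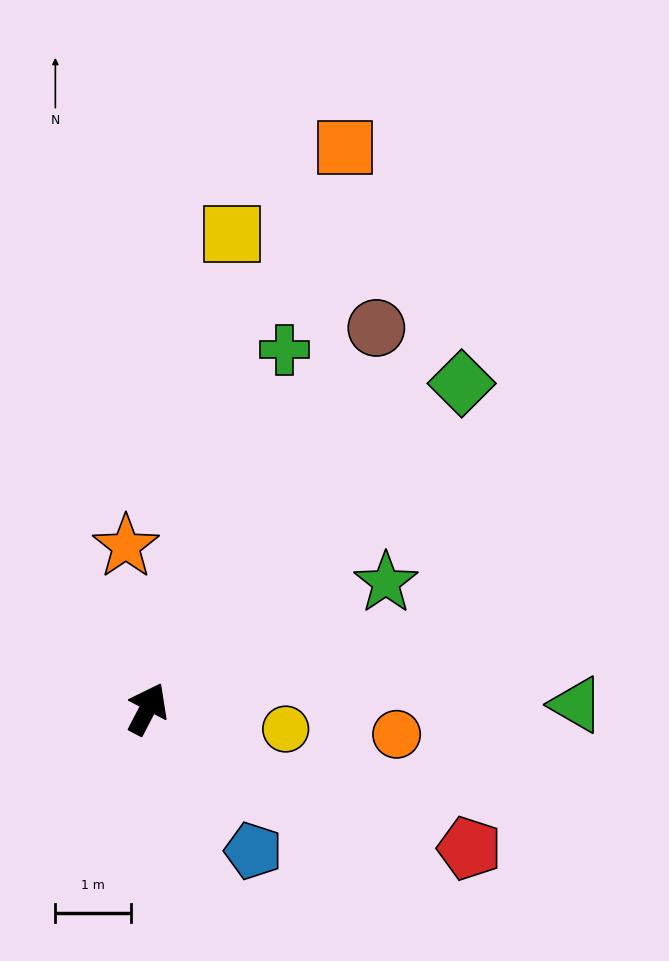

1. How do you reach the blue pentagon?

turn right 116°, forward 2.3 m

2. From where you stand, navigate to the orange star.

turn left 35°, forward 2.2 m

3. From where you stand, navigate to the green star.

turn right 35°, forward 3.6 m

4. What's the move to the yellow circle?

turn right 71°, forward 1.8 m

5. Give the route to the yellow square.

turn left 17°, forward 6.4 m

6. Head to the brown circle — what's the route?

turn right 3°, forward 5.9 m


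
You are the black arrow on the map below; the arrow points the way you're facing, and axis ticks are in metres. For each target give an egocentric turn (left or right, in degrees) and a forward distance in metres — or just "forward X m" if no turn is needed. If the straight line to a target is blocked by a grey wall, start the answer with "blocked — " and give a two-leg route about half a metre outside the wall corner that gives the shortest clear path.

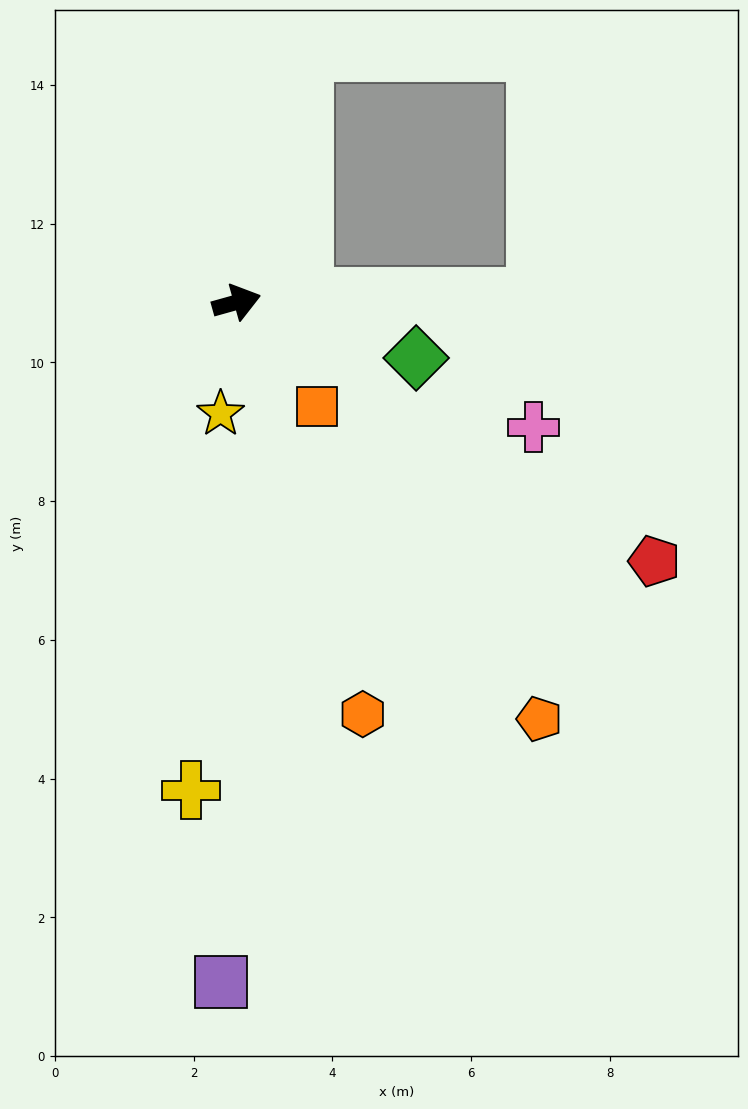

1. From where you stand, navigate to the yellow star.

turn right 114°, forward 1.6 m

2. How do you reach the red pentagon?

turn right 47°, forward 7.1 m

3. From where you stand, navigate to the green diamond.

turn right 33°, forward 2.7 m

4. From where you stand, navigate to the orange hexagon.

turn right 89°, forward 6.2 m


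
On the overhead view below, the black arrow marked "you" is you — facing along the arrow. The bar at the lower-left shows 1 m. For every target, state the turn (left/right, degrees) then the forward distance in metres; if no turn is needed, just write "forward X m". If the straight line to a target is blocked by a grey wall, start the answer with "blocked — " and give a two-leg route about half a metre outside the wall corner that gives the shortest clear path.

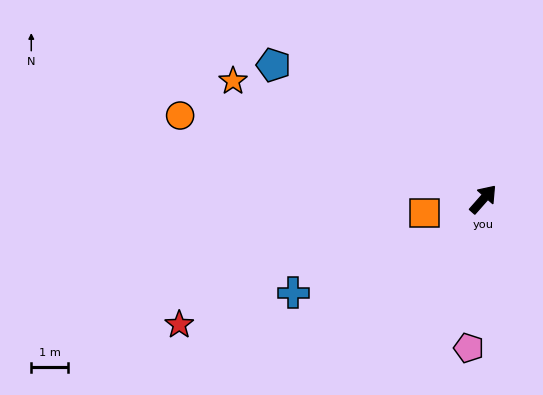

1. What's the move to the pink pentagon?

turn right 144°, forward 4.0 m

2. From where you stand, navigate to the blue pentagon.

turn left 99°, forward 6.7 m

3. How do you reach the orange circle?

turn left 116°, forward 8.5 m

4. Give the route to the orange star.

turn left 106°, forward 7.5 m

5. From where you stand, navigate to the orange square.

turn left 145°, forward 1.6 m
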